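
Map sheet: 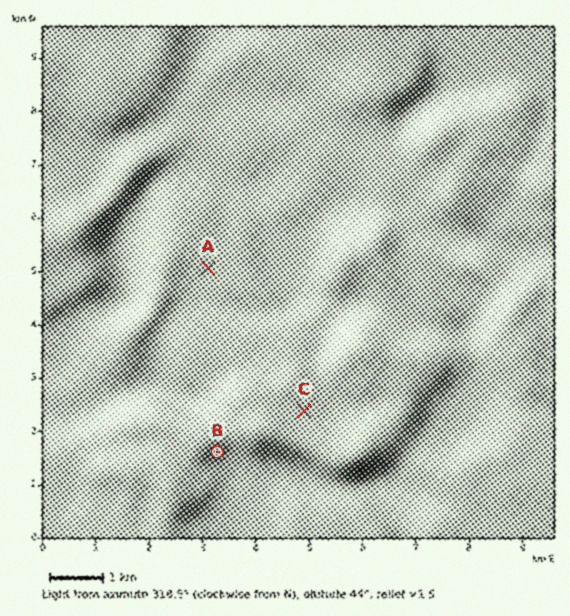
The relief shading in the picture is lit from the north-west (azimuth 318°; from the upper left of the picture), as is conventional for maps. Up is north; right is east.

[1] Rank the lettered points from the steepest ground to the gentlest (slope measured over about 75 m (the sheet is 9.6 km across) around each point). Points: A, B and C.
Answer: B C A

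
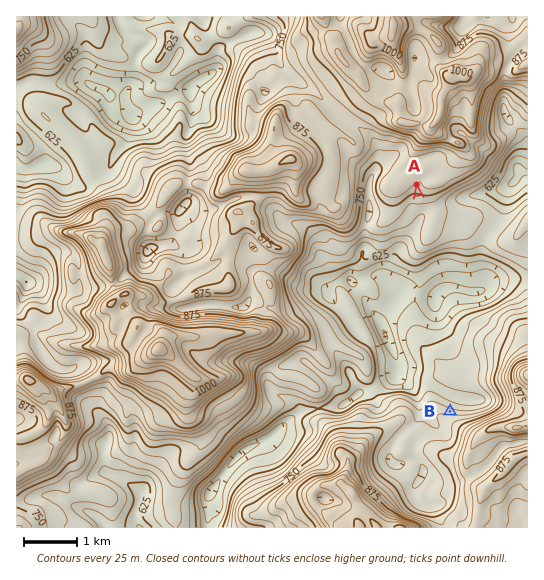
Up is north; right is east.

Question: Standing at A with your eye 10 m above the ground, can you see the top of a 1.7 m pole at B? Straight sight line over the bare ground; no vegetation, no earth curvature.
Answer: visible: true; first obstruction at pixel None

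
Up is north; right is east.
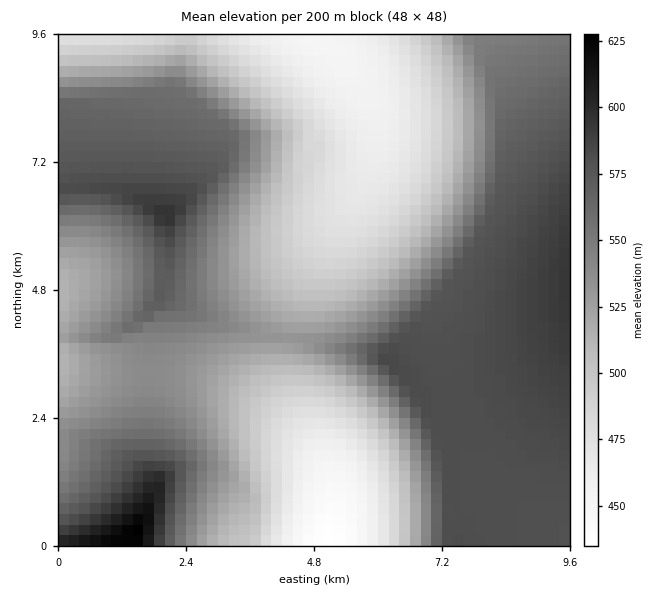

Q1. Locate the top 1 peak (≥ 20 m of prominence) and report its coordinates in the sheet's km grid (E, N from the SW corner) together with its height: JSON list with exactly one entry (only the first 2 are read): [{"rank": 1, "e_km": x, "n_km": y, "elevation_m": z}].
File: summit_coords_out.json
[{"rank": 1, "e_km": 1.51, "n_km": 0.34, "elevation_m": 629}]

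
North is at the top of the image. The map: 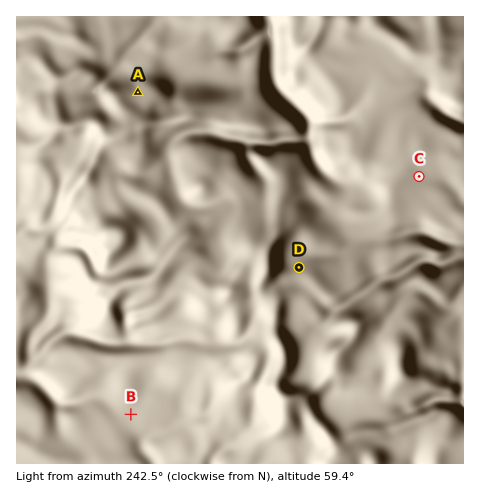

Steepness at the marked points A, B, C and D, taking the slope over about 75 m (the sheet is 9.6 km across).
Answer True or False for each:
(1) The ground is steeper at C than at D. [False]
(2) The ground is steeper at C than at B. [True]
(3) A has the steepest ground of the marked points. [True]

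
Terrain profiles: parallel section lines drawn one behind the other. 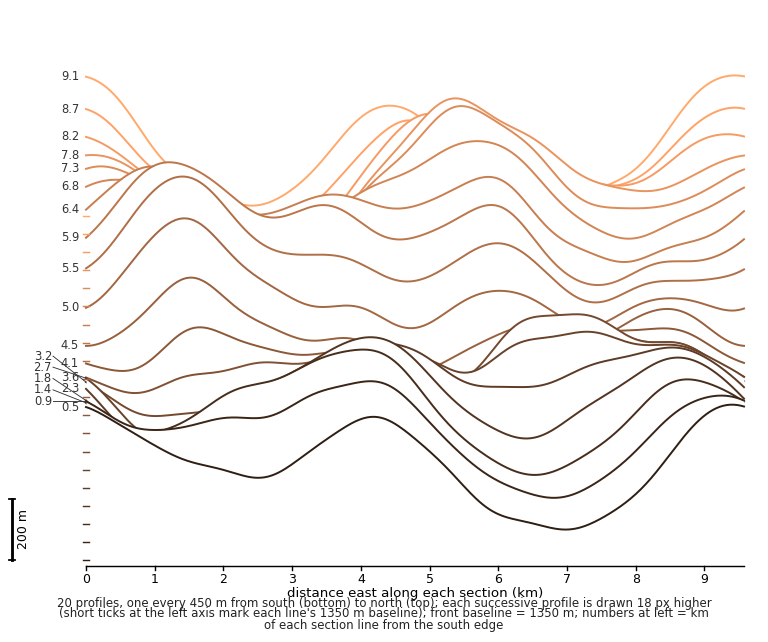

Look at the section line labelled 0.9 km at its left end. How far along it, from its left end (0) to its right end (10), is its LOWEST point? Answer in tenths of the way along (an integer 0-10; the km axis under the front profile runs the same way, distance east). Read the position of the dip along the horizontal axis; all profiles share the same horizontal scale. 7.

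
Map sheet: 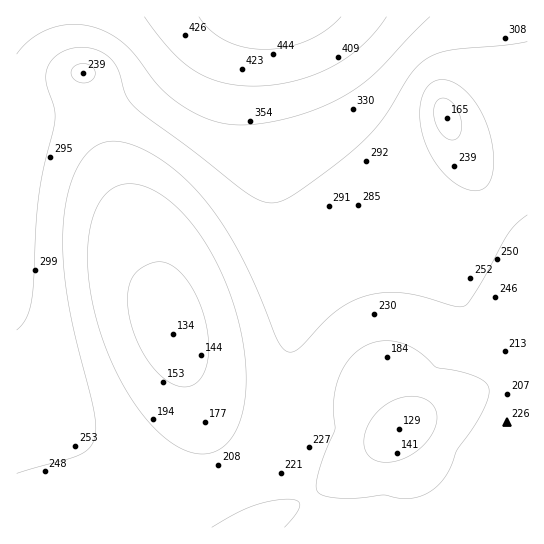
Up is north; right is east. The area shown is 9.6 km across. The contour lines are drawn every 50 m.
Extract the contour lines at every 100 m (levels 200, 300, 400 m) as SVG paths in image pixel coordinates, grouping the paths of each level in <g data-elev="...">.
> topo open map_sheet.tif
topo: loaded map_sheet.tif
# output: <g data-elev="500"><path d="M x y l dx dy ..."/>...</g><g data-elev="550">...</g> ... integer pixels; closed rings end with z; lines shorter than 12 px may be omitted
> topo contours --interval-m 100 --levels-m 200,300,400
<g data-elev="200"><path d="M212 527l25-14 20-8 24-5 16 1 3 4-2 5-14 17"/><path d="M338 498l-12-2-7-3-3-4 0-7 7-23 12-29-1-27 3-21 9-19 12-13 9-5 11-4 11 0 10 1 19 9 18 16 33 7 10 4 7 5 3 6 0 5-6 17-10 18-16 21-11 25-12 14-12 7-12 2-11 0-16-3-25 3z"/><path d="M202 454l-13-2-15-8-15-11-14-16-14-18-12-22-11-24-9-24-6-25-4-25-2-22 2-22 4-17 6-15 10-12 10-6 15-1 16 5 17 10 16 15 16 19 14 22 12 26 10 26 7 28 3 27 1 25-3 23-6 19-10 14-12 8z"/><path d="M449 139l-10-8-5-14 1-14 3-3 4-2 6 1 6 5 4 7 3 10 1 8-3 7-4 3z"/></g><g data-elev="300"><path d="M17 330l9-11 5-17 8-105 4-28 12-47 0-12-8-25-1-12 4-11 11-9 10-5 12-1 12 2 11 6 10 11 10 29 12 15 54 40 54 43 15 8 12 2 10-3 15-8 39-28 24-20 22-26 29-45 15-15 11-5 13-3 54-5 22-3"/></g><g data-elev="400"><path d="M144 17l27 34 23 19 13 7 14 5 16 3 17 1 20-1 20-4 19-6 18-8 16-10 15-11 14-15 10-14"/></g>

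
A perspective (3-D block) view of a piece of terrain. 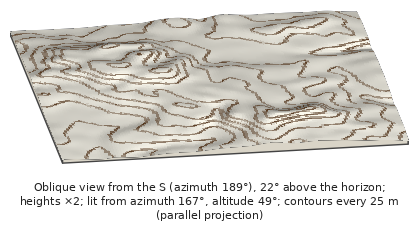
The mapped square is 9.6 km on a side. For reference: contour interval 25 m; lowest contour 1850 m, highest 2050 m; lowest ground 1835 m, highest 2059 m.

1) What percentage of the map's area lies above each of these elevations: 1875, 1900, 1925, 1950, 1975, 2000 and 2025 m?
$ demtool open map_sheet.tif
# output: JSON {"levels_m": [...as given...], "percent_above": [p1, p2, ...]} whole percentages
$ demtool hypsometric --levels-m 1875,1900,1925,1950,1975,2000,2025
{"levels_m": [1875, 1900, 1925, 1950, 1975, 2000, 2025], "percent_above": [92, 78, 51, 32, 19, 9, 4]}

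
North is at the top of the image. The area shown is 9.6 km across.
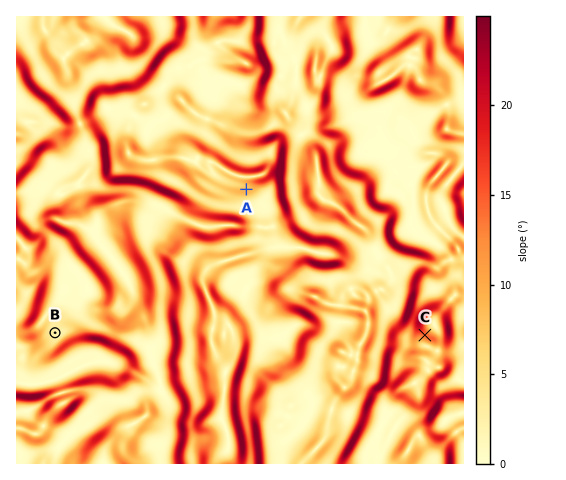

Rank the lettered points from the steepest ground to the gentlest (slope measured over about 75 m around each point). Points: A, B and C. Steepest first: C A B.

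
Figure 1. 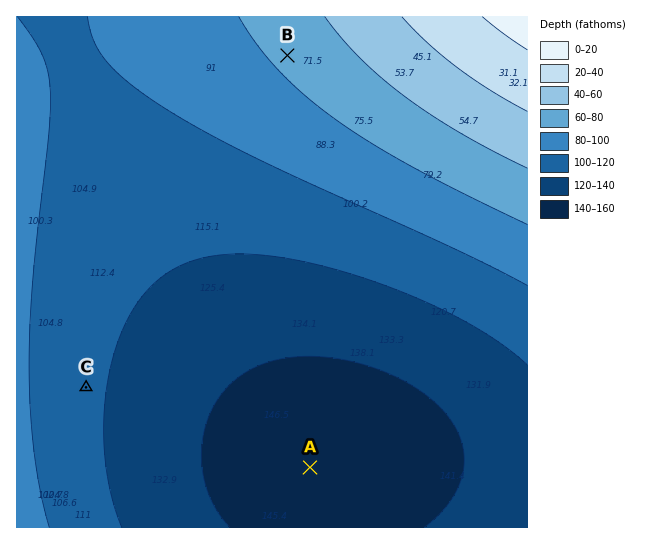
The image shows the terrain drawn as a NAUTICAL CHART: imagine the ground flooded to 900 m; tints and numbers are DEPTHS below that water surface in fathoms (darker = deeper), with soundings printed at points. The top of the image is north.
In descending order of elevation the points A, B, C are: B C A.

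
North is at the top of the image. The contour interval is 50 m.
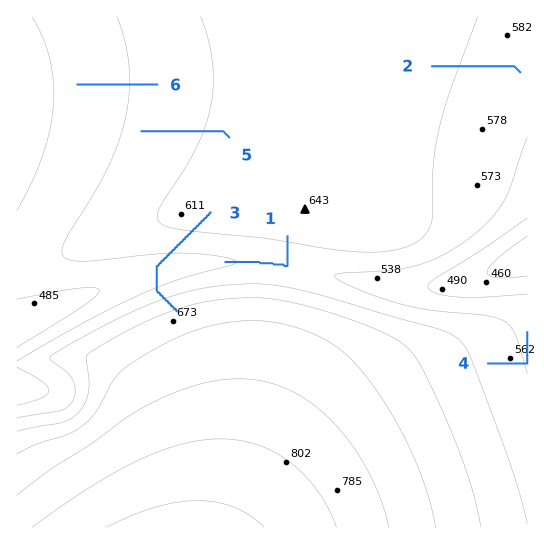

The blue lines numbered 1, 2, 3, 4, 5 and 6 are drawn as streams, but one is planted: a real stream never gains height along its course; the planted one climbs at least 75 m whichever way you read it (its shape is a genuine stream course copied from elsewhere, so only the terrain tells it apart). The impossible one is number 3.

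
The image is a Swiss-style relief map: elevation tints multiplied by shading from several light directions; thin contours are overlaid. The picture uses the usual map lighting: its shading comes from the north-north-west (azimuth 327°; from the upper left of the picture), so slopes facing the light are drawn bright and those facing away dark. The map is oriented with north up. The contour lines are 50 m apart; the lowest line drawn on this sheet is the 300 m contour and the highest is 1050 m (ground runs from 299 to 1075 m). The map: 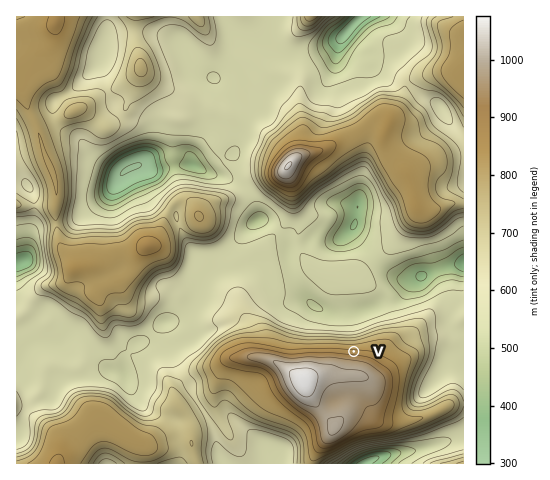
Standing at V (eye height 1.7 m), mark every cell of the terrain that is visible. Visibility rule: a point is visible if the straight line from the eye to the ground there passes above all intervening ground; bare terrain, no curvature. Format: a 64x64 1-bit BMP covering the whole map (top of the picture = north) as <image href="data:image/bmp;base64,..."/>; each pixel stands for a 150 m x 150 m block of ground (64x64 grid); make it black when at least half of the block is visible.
<image width="64" height="64" href="data:image/bmp;base64,Qk0+AgAAAAAAAD4AAAAoAAAAQAAAAEAAAAABAAEAAAAAAAACAAATCwAAEwsAAAIAAAAAAAAA////AAAAAAAAAAAAAAAAAAAAAAAAAAAAAAAAAAAAAAAAAAAAAAAAAAAAAAAAAAAAAAAAAAAAAAAAAAAAAAAAAAAAAAAAAAAAAAAAAAAAAAAAAAAAAAAAAAAAAAAAAAAAAAAAAAAAAAAAAAAAAAAAAAAAAAAAAAAAAAAAAAAAAAAAAAAAAAeAAAAAAAAAA/gAAAAAAAAAeAAAAAAADAAAAAAAAAAMAAAAAAAAABgAAAAAD8AB/8f4AAAP4AH///8AAB//gf////gAH//B///8fwAP/+H///j+APH/////+fwA/P///////AB+f//////+ABx////9//8AAD////B//wAAH///8H//AAAP/5/4P/8AAAd/h/w//wAABn+H/n//AAAEP8////8AAAAf//P/xwAAAB//8/+AAAAAA////4AAAAAB////gAAAAAH///+AAAAAA4f//wAEAAAHAf/+AAwAAA8A//wADAAAHgA//AAOAAA+AAf8AB4AAP4AAfwAHgAB/AAAfgAeAAf8AAA2ADmAD/gAABAAMMAf+AAAAABwAf/wAAAAAPAD//AAAAAA8Af/4AAAAAH+Af/gAAAAA/8Af8AAAAAH/4B/wAAAAAd/gD+AAAAAAD/AH4AAAAAAD8AfAAAAAAAHwD8AAAAAAg/AfwAAAAADB8D+AAAAAAAD4P4AAAAAAA=="/>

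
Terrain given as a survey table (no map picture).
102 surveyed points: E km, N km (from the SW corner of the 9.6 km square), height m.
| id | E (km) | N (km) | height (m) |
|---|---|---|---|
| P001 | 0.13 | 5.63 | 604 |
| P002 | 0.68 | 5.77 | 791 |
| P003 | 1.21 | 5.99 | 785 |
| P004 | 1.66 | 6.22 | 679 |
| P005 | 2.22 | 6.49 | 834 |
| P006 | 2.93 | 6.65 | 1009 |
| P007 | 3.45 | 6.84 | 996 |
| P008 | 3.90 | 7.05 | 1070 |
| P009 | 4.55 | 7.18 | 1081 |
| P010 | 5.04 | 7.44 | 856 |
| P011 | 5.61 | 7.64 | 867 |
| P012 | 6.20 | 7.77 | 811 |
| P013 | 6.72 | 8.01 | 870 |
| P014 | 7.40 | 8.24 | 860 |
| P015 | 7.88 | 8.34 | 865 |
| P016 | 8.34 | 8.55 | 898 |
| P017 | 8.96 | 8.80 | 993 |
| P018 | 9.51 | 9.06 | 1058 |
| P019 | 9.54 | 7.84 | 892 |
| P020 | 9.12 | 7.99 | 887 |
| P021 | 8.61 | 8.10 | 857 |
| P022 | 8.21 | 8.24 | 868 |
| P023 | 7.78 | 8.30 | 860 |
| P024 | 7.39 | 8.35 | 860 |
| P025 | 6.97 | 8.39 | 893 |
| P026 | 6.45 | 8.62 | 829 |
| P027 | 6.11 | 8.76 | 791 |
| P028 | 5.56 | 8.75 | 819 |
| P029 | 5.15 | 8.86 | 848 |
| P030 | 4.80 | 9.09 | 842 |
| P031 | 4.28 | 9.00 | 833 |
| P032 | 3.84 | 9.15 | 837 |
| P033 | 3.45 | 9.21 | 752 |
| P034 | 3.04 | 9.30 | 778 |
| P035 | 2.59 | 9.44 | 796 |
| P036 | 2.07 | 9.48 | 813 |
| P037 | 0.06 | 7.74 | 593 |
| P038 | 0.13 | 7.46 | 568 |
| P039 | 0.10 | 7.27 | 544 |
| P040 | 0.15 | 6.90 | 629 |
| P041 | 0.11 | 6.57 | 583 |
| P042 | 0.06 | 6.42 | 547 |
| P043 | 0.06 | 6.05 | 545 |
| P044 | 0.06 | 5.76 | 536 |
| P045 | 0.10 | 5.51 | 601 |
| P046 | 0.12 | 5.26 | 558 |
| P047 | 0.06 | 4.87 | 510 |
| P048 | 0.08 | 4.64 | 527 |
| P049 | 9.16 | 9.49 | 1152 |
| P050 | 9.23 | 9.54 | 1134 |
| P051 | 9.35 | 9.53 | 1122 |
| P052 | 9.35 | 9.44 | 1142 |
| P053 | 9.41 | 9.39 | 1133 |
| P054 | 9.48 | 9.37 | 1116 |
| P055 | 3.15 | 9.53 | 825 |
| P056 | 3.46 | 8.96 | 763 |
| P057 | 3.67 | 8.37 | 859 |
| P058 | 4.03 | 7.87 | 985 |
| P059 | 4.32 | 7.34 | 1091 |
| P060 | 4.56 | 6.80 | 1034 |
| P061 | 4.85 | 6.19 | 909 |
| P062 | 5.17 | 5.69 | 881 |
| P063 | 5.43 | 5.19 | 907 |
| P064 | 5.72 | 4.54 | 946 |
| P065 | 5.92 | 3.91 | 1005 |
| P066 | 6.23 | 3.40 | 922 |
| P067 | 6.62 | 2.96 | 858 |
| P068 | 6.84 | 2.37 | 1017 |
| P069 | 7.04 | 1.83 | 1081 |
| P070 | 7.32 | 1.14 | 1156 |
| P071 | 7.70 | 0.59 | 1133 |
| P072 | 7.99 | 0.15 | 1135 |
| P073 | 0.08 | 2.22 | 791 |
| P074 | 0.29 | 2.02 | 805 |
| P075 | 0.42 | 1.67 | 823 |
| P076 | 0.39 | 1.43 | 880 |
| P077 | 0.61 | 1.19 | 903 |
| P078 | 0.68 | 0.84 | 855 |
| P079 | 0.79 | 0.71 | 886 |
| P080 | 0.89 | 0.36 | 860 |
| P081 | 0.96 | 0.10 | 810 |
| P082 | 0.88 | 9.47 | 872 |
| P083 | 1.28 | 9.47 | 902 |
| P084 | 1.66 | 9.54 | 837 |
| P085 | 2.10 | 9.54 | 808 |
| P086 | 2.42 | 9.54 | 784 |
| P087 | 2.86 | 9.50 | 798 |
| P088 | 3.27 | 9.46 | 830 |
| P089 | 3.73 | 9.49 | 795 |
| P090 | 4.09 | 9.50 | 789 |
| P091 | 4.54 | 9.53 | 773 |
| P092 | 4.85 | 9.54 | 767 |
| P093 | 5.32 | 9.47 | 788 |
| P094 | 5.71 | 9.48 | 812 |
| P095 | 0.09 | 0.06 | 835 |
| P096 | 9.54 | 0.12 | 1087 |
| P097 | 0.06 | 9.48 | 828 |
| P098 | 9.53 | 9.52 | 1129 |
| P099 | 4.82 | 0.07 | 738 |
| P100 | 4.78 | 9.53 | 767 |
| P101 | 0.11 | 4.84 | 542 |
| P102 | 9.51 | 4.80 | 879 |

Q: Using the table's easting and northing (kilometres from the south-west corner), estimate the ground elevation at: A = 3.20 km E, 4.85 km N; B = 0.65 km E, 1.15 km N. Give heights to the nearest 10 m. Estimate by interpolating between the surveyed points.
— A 900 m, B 910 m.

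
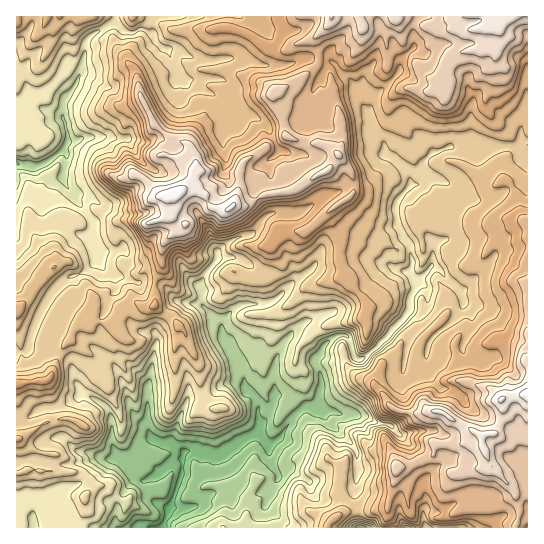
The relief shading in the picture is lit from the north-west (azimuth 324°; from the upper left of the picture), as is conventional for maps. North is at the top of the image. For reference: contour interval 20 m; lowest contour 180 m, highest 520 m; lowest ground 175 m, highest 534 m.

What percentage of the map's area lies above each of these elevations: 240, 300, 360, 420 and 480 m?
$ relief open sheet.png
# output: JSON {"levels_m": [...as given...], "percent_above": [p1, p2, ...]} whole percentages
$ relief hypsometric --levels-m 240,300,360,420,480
{"levels_m": [240, 300, 360, 420, 480], "percent_above": [91, 77, 48, 22, 5]}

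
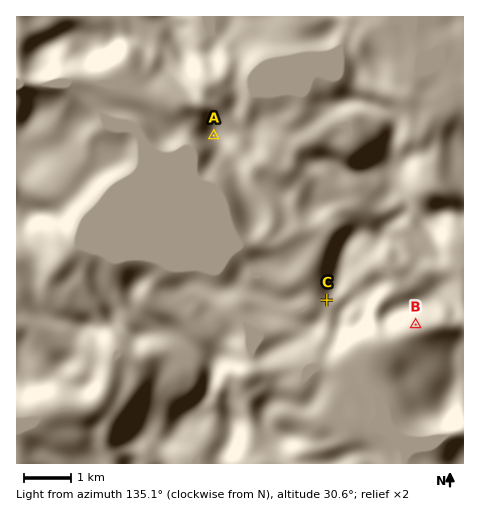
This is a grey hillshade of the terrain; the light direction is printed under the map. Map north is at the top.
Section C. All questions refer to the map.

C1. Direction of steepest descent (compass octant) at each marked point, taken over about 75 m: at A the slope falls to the SW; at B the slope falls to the S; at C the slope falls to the SW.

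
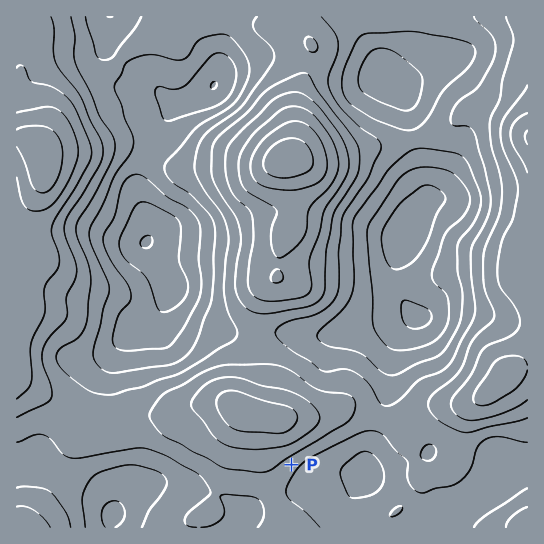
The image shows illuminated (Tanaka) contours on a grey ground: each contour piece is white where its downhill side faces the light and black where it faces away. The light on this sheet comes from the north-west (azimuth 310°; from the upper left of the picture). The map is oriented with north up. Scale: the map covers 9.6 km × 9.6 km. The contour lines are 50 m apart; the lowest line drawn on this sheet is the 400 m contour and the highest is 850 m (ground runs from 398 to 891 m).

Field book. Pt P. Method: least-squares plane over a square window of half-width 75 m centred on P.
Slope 10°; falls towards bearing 135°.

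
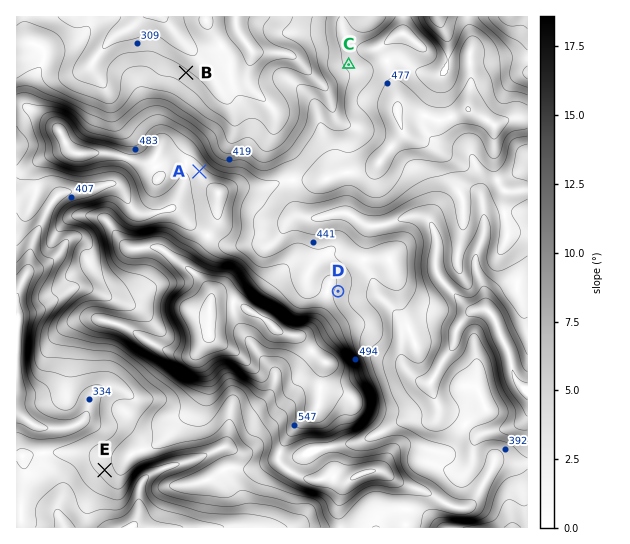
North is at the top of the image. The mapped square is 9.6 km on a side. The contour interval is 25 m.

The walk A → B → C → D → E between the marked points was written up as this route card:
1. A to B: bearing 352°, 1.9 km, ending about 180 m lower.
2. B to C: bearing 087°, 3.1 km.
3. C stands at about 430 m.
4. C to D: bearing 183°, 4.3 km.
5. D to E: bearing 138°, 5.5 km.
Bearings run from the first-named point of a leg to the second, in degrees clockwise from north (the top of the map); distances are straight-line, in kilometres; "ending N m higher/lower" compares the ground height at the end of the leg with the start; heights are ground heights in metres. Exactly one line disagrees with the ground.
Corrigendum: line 5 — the bearing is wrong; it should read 233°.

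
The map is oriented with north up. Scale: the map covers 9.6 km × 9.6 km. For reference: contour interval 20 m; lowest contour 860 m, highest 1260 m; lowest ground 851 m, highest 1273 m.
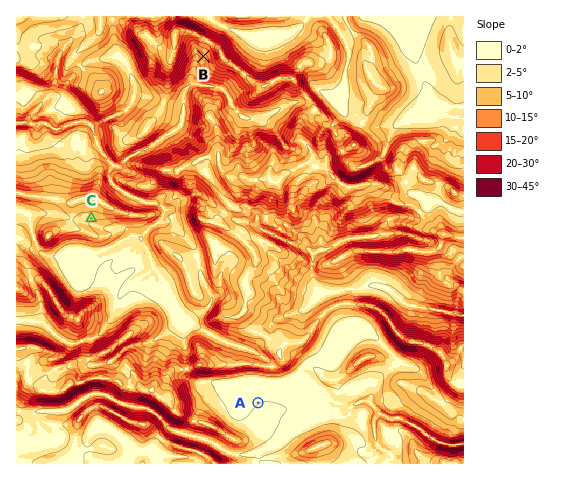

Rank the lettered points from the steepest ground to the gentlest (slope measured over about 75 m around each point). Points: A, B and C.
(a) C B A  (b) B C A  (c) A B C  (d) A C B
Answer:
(b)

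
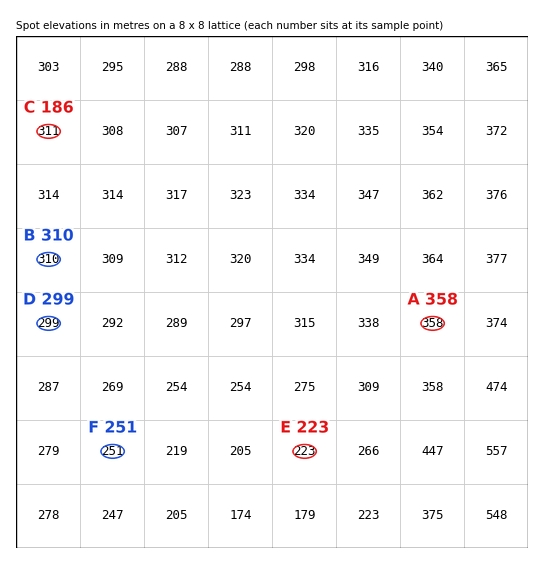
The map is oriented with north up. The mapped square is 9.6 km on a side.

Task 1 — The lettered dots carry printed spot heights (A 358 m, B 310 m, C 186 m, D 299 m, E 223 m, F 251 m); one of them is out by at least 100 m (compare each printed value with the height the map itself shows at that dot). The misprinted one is C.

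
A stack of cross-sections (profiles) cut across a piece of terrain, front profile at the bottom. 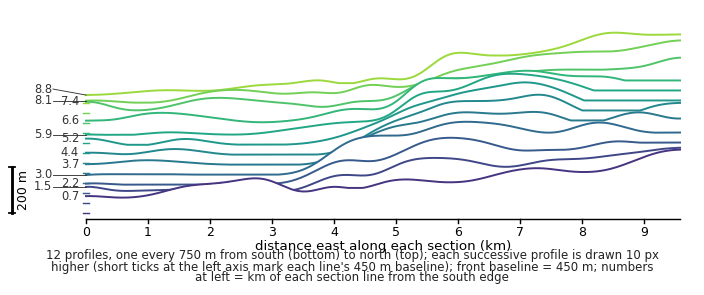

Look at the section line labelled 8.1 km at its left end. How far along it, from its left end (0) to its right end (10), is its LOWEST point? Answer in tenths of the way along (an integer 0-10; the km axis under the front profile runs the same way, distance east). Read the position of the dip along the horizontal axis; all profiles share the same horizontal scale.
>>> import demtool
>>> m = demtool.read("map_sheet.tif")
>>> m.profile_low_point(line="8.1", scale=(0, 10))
1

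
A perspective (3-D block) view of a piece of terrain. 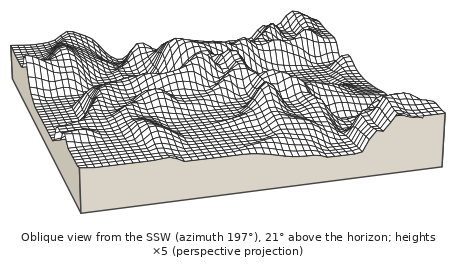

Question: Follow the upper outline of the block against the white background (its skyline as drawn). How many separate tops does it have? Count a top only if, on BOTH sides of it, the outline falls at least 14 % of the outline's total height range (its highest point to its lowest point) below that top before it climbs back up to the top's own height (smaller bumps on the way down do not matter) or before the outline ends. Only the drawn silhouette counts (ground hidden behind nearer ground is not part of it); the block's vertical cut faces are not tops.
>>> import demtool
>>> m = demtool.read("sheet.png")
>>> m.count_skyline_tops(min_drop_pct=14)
2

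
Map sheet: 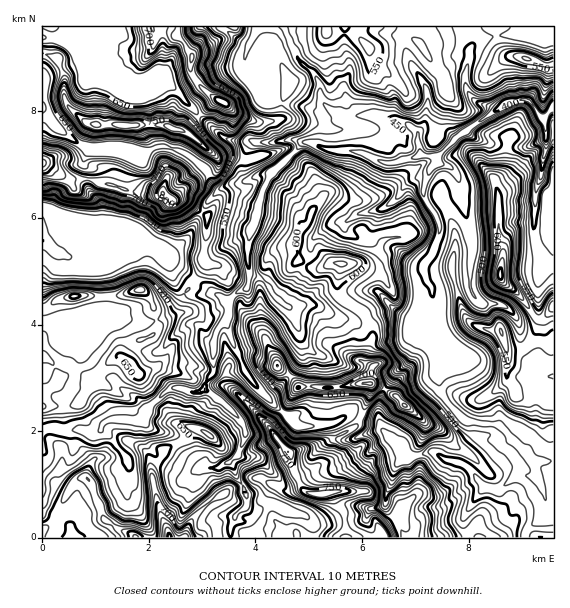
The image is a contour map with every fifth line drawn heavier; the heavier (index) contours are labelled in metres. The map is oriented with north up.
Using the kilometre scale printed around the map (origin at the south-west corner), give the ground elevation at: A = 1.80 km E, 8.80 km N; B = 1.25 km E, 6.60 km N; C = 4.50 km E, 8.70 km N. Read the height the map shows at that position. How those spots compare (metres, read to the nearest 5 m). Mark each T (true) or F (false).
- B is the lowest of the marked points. F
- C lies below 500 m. F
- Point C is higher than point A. F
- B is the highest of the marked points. T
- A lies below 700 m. T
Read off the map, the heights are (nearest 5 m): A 650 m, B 720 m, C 530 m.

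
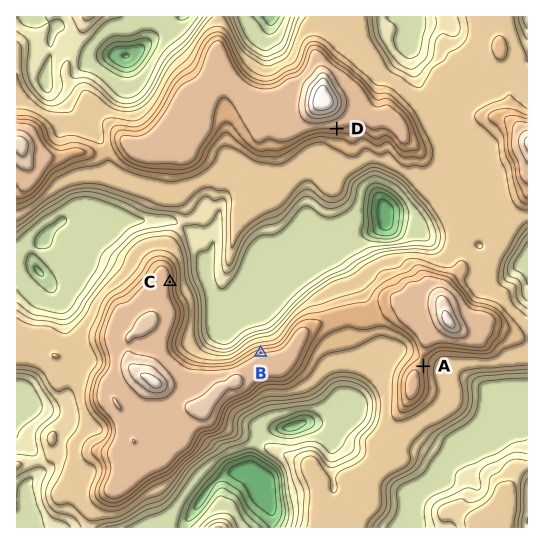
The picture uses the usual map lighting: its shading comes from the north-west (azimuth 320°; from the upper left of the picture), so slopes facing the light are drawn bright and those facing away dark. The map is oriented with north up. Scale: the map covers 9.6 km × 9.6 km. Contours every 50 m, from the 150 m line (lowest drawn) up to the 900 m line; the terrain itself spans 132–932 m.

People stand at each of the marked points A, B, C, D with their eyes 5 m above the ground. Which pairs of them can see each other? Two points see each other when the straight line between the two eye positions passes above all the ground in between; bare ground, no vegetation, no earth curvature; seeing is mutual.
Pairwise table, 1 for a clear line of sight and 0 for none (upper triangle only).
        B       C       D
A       0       0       0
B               1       1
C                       1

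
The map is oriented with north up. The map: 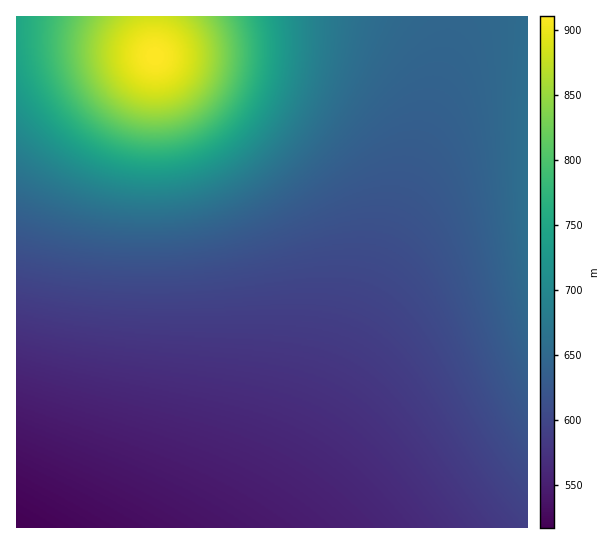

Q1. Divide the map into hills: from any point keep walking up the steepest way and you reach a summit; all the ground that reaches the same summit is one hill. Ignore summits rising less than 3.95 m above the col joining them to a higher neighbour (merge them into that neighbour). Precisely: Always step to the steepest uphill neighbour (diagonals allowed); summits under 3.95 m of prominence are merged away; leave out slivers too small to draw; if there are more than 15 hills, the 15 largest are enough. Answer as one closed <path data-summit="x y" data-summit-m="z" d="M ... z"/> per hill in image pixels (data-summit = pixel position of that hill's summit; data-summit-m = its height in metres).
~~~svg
<path data-summit="155 57" data-summit-m="911" d="M451 16l-435 1 1 511 230 0 5-5 33-53 40-77 50-116 30-83 24-75 19-69 4-24z"/><path data-summit="527 175" data-summit-m="663" d="M527 16l-75 1-4 33-19 69-24 75-30 83-36 86-39 80-51 85 279-1z"/>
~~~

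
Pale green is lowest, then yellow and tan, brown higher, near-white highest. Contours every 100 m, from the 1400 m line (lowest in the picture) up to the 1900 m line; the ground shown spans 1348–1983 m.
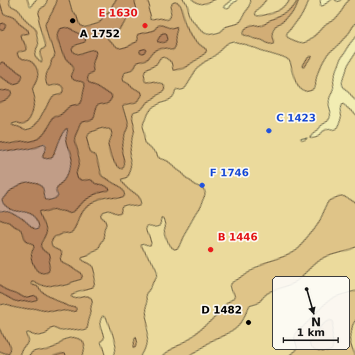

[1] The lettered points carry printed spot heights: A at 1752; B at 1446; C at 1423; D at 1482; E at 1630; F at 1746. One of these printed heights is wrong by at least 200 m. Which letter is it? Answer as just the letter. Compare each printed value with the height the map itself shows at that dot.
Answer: F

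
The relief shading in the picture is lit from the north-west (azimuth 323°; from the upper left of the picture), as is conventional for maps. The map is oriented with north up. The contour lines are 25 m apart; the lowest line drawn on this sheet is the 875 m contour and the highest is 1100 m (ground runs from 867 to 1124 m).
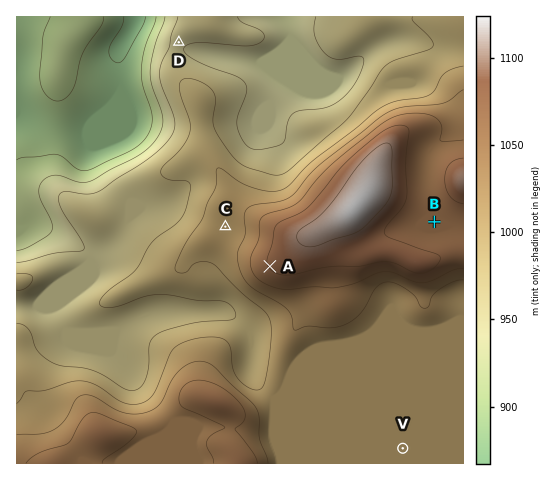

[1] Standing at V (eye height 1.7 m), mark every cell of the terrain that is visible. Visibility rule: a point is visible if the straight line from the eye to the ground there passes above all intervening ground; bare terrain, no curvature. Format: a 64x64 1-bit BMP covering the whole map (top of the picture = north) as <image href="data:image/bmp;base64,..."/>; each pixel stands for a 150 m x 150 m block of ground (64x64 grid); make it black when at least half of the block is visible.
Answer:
<image width="64" height="64" href="data:image/bmp;base64,Qk0+AgAAAAAAAD4AAAAoAAAAQAAAAEAAAAABAAEAAAAAAAACAAATCwAAEwsAAAIAAAAAAAAA////AAAAAAAAAAAA/////wAAAAD/////AAAAAf////8AAAAB/////wAAAAH/////AAAAAP////8AAAAB/////wAAAAP/////AAAAB/////8AAAAH/////wAAAAeH////AAAADwf///8AAAAOB////wAAAA4H////AAAADAP///8AAAAMA////wAAAAAD////AAAAAAH///8AAAAAAf///wAAAAAA////AAAAAAB///8AAAAAAD///wAAAAAAB//xAAAAAAeD/+EAAAAAH8H/8wAAAAA/w///AAAAAD////8AAAAAD////wAAAAAD////AAAAAAD/fgMAAAAAAP4AAAAAAAAAfwAAAAAAAAAfgAAAAAAAAAfAAAAAAAAAA+AAAAAAAAAA4AAAAAAAAABwAAAAAAAAADgAAAAAAAAAGAAAAAAAAAAAAAAAAAAAAAAAAAAAAAAAAAAAAAAAAAAAAAAAAAAAAAAAAAAAAAAAAAAAAAAAAAAAAAAAAAAAAAAAAAAAAAAAAAAAAAAAAAAAAAAAAAAAAAAAAAAAAAAAAAAAAAAAAAAAAAAAAAAAAAAAAAAAAAAAAAAAAAAAAAAAAAAAAAAAAAAAAAAAAAAAAAAAAAAAAAAAAAAAAAAAAAAAAAAAAAAAAAAAAAAAAAAAAAAAAAAAAAAAAAAAAAAAAAAAAAAAAAAAAA=="/>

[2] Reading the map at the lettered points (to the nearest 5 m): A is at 1075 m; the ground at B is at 1060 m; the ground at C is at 1010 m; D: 955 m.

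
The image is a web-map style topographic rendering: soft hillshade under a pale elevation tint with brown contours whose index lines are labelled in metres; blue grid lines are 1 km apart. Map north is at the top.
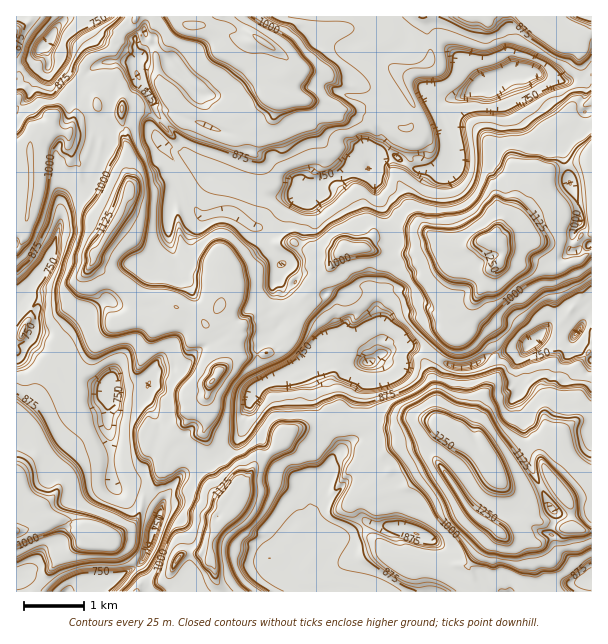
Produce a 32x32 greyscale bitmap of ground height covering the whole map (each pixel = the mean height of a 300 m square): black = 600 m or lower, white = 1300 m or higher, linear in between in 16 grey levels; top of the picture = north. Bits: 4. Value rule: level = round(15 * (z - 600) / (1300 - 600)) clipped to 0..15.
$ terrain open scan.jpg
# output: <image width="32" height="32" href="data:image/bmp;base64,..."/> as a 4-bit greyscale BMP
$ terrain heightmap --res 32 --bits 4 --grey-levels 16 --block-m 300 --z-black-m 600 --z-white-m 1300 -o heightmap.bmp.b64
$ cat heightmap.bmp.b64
<image width="32" height="32" href="data:image/bmp;base64,Qk12AgAAAAAAAHYAAAAoAAAAIAAAACAAAAABAAQAAAAAAAACAAATCwAAEwsAABAAAAAAAAAAAAAAABEREQAiIiIAMzMzAERERABVVVUAZmZmAHd3dwCIiIgAmZmZAKqqqgC7u7sAzMzMAN3d3QDu7u4A////AFVDM3iqqpZVVVVWd4iIiHVmdlVWqsp1VVVWeIiImaqHh4mpdJrKdVVVV4d3i83LqaqaqXR5vJZVVWZmaL3tzMyqmIdlWLzJZVZ3d4re3MvLqYdVVVes2nVWeIib7d3MyqiHVVZ3isqGVniIrd39zLqIdlVniIiamHZ4is3f/Kuph2VVaIiYaKmHeIrO/9uqqIZVRGeJqFaJiIib3+24iZh1VUNWiqlUZmd2ec27l3iIVVVDVXq6YzRFQ0WJiIZnZkVVVGZ4q5dTMzIjVlVlVVU1VnZ4iaqohjMyI1aHUyMzRFeJmpqqqIhTMzRpqXUiMjRoiqqqqpiIdVRFiqqWUzM0eZmqqaqod4dVVoqruXZTQ3qqmIiqqGaIdmerzNyphnRayoiImpdWiZiIrN3tyqmWSMuod4l2Z3iZiLze/supp1isqGZmVVVWeIiqvN3Kqaloq7hlVVVUNVZnd3nMuqmpeIvIZVVVUzNEVVRXqqqZqoiKp1VVVVVEM0QzNoqqmqqIiJZVZndmVUM0QzaIiImqqYiGZ3iIh3ZVVVM2d3iIiZiIh3iIiJiIdVVTNEVXh3d4iIaHeImql2VVQyIiNWdUWIhnd3iaqodlVUQxERNFQjd3Z3eJqqqGVVVVMzIkZlElaGeImquoZVVVVVVVV4hkI0aHmqqpdlVVVVZndniH"/>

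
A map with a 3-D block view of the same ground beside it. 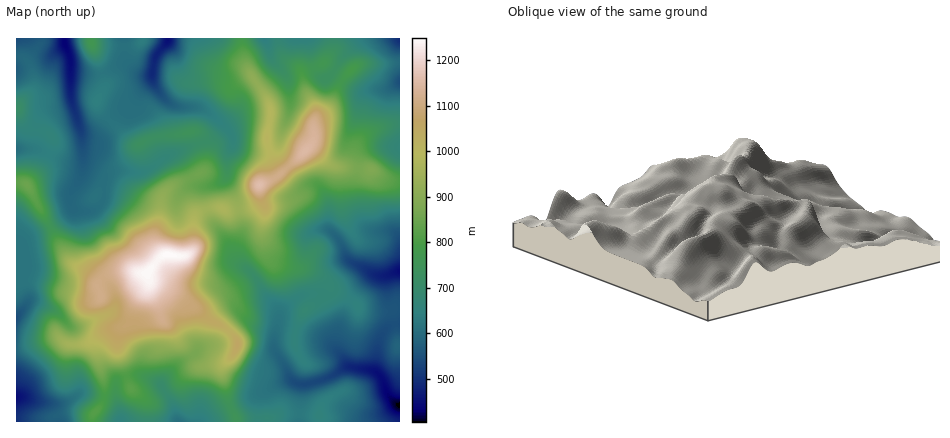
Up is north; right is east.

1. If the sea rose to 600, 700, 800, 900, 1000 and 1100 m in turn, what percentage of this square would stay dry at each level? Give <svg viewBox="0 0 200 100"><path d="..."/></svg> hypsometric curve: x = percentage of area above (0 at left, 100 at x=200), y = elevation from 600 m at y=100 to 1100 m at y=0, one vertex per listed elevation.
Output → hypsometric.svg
<svg viewBox="0 0 200 100"><path d="M166 100l-61-20-37-20-27-20-17-20-13-20"/></svg>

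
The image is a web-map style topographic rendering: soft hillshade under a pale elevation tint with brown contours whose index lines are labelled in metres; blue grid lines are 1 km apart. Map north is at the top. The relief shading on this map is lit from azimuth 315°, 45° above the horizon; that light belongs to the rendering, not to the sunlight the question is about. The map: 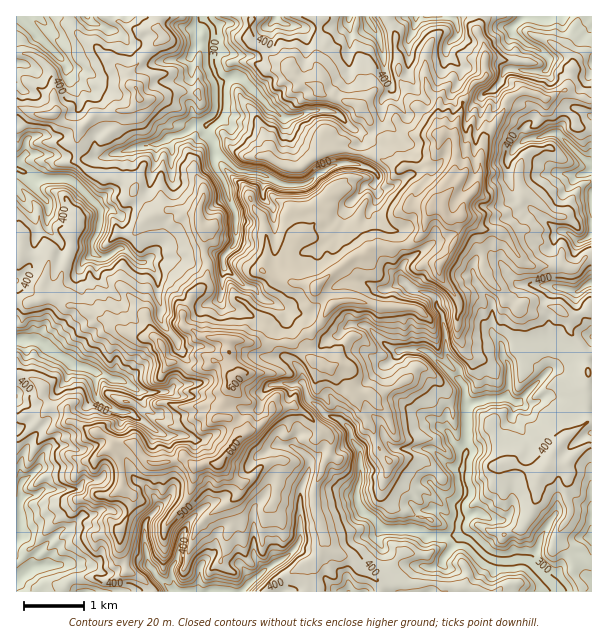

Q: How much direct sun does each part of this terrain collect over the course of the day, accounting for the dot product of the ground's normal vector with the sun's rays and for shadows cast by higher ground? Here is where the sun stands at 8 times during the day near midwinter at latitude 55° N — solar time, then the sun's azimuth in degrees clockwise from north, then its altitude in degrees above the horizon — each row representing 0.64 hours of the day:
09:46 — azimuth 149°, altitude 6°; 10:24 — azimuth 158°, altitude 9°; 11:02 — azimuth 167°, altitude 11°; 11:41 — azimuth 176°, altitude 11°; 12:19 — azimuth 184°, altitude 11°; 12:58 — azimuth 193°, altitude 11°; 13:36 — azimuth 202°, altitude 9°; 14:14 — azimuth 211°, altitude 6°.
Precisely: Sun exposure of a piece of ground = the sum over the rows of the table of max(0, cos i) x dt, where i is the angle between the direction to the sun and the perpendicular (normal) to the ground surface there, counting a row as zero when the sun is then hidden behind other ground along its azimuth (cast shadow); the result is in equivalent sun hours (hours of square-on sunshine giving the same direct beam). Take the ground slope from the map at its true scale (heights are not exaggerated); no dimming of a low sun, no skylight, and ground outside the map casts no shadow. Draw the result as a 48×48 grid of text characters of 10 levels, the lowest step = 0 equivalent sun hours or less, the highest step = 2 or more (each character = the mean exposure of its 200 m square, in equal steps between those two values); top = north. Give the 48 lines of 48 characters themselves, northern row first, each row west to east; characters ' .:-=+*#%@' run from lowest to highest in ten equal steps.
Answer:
:===- :*=..:=**-**==*.=#*==:-=#:.   :: =#+    .:
..-=+:  :+==: :-==::    .-:.: =--  =:== ..=:  ::
   ==+-..:-+#*=--+%*:...::-:. :=..-= .:    +*...
#= .+++-..-*+=:--.:--:.::.::::.-.:-::----:. .-.-
.--.:-=+=::..:::-#@@++=:::::::.=:::. ..::    .--
=::..---=:.--:..:- =@+*=:-:.::.-.-: . +%.     :.
 -:: .::-+:.:=+---: -%*#*+:  :=.:.-. :+  :*-.+=.
:  .:: ..-*##=*#=-+: -%@%*%#--: -:.. = .:+*%#++%
#%%*:.=+***%#@##-:--  :    =#=:-.:. .:..=*#*@#--
#@%#++*=+%%##= .: .::  ..:: -+:-:::::::-*###+*#+
*====++*%%*=.   ::  .. .:---::---=++=::=*+    %%
*===+++=.   .. ..++-:.  :*@##=::.:=+-:.=+ :+*:.#
+##%@=....::.::...=%@@+=%+   +%----::.:-::==*%*-
.--:-@#=-:-::-=  :   .+*.  .--:*-.. :=:=---:... 
: -. .%%=--:..:::.:       -+- :. : :=:=::-:.:: +
..:=: :***-:. .-: *+ -. .-==.: .:::---#*-:+-. :-
.:.:-:::---=+=-: .-#:.-====:::-=*+*+--:-:-:=+:::
::.:-+=:.:=++++=--.:-:---=---.:++=*##%*: .-:=%*-
--.-=*-.%*+++=+**= ==:-==---:.  .+*==###*:-=- -.
=--:-+:*:+**===+#=  :--==-:..-+=#*:.**++*=.:::  
+=--=:    :-----::..:----:.-++*%+.--#*=-+*=.::.+
+---=..... .:. .: =**-::. =++*=+*@#*==+--*@@@%%@
:---...:-....  ::  -**++-==-:--  -@@::=#:::--+#.
:-=-:.::-- .: -+:.: :**+*+.::     .**-=*+:.:    
#@@#*=:::-:..::   .-. -=+-%@@@###= =++*+#+==+-.=
#@##*++=:.- .-      :-:::+*++%@%#@#=++=**##*+*+*
%**#*#*#*=:. ##:.   .:.:=*=.:.%@%@@=#+==#+*+++==
  .+%#%*%%@#: +=+=+*==*==:.-+=.*+=#*%+=-======+:
    -#%##%##- :-:=:.:-=#-.:..-+.   =%%=--*==+===
.     .+*#=:#@+##:.::::=#*++-:. .=- =#*+-==*=-=-
*=.:     .+%%++=-=*%%+==+##+=. :+**=.*##*=#-:--=
+==           .:-*+:. ..=##*=--*%#+*==%*=*+-====
.--::   .: =*=-::-++:--- -*%**=:+***=-    .::--=
==+-.      ::++===: .@%#= .*#=#---+*+--:-:.----:
-+=#%+:     ::=*#=.-@%+++=.:**+=-:.:*-==-.---:-+
*=%+=##--:       .+@%=**+*+:#*:****--=+=----:-=:
**=-: :#=*-  .   -%*-. .#=-.=+= ...*--.:::-----+
*#=++*##++#*#%++**+::++*==%#=****+=.=---==--===+
*.=+*#+.--#%##*%@@--*++*-*#%+-=*++#=-=++++==++++
=*--: . =::#*-+%%#*%*=++-==*==*++=:#+==+++==+*+=
-:--=%@@@*++-.%%==##-====--:-##==**=+-+#*+=+**=+
=+++#*=.:+@: #@:+#*+++=++-:: +@##-.-==:=*-=**:==
=+=#+-:=:++-+@=+#+++**+===-:.:=++#@*===  :+#--*+
:-*=-==*+++**+-#*++++##===---..    .--*%*@@+:+=-
-+++##%*#*=#%=*@*+#**%# -+=:.. -:..=. :*@##==+=:
+*+==+*+#=:*@:**-=+*%: .=+**-:.-+*+.:.... :+@#==
=.   .:-+*..*#%+@@+#. -++++#*=--:    :     -+*++
.:=-+@@@@%#.-%@%@@@. +#++=*#%#=++++---. :=+:-++-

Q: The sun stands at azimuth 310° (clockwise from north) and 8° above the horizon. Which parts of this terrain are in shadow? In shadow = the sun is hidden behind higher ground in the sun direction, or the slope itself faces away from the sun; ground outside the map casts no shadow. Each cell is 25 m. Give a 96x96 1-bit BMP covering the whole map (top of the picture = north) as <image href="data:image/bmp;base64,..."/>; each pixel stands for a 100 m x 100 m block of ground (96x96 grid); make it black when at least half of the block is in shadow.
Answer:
<image width="96" height="96" href="data:image/bmp;base64,Qk2+BAAAAAAAAD4AAAAoAAAAYAAAAGAAAAABAAEAAAAAAIAEAAATCwAAEwsAAAIAAAAAAAAA////AAAAAAAAf/D//gAfQAAADgAAQfn//wAHAAAABAAAADPv/4AXAAAIAACAAA/vB8ADAAAAAADgAB//DfACAH8AACBoAD9/nfwAAH8AHCA0Bn5/i34AAAcAfgAQBn5/y28AAAEA/wAMAH57wwcAAAAAfwcGAD5/wwcA8AOAL4+DAD59wwcAMf+AB4+BwD594wcAA/AAA8eAcB8+cwcB48CAA8eANx8fv4cB4AyIIeOAN88Pz8cD4B2AIOOAAoLH58cfw8DgAGOwAA7H8+c/x8DgAEOY4AVn/+c/5/ngAAPIMCBj//e/4/3AAAPgNiPj//Of4/iAAAK4BwHj//uf4+AgAAC4BwAAP/mL4cDgAACYAgAAH/+BwADAAADcAAAAD/+HwHzAAABMEAQAD/8Hhf2AAABmBgQBB/8HhcEwAAQiAAAxwf8DCeAwAAMAgYAA4H8ACcRwAAEAAAAAAD8CAcFwAAAAAAAAAB8+A/1wYAAAcHGAAYxsA/lwAAAAPCAAAYngA/5wAAAAHAAAA82gB/7v+AAGGAPgB+WwAfxn7AADCAH4D/+AAHwG7gABgED/B/8AYDgA5wAAAIBxgYMEYBhA44AAAIBgAAAAQABAQIAAEJAABAAABgLAwAAACJBgD9gAAA+BwAAAAIxgB4ABwf+fwAAYAABCDQAxzfufwAD4AAAAAAA8OHu/gAD4AAAAAAA/e///gAN8AAAAAAAf//8/BgB8AAOMAAAf/+c/DgB8AAMMAAAP9+4/AAA8AAEDAAAH4A4/AAAAAAEH4AAAAAQ/AAAAAAED4AAwAAY+AAAAAAAA4AA4Dhx+AP8AAAAAYYAYD8j8D/8AQAAAYAAIB5H8D/8AYAAA8AAAB5H8D8cAcAAA8AAABYH/gAMAfgYAcAAAAcD/gAAAP+YA+AAAAfD/wAgAPeAA/AAAADh/gAgAPMAAfAAAABx/gA8APgAAfAAAAAw/AM8AHgAAfAAAAA4/ADsIHgAAPCAAAA4/8DMMDAAAPCAAAAQf8AMIBAABuAAAAAAf8AcAAAAB+EADMAAf8AMAAAAB8cADkAAf8AcAAwAA8IABwABP8AMAAwAA4I/A8ABn8AMA4ABA4D/gcQA34AAHwABA4f/4AIAT4E4DwAJDx+H/8AAT4P8AAAJDx8B/8AAD4BzAAYJBgAAfwAAD8ADAA/gBgAAAAAAj+AHAAf/AAAAAAAEp/BngAP/wABAAAAAh//P4HD/8ABgAAAAp//B+HB//AAAAAAAo/fAfAAf/4AAAAAA4/PABgAP/4AfMAAAwfvAAAAPN4AP8AAA8PPAAAAfJ4AH4GAAcGPAAAAAZwAIAHAEfGHABAAQBwBAADgCPgAABgAYBgAAAAACPwAABAAB5gEAAAAADwAABAAAZHAAADIAB54cAAAQNGAAADIQB/4EAAAf/AAAADIQDwAMAAAP9AAAACAcBAAEAAAH8AAAACAcBAAAAAAB+AAAAAMeBwAAAAAAeAAAAAMPCYAAAAAA+AMAAYODH4AAAAAB+AeAHYGAD8AAAAAB8MOAGYAAB8AA="/>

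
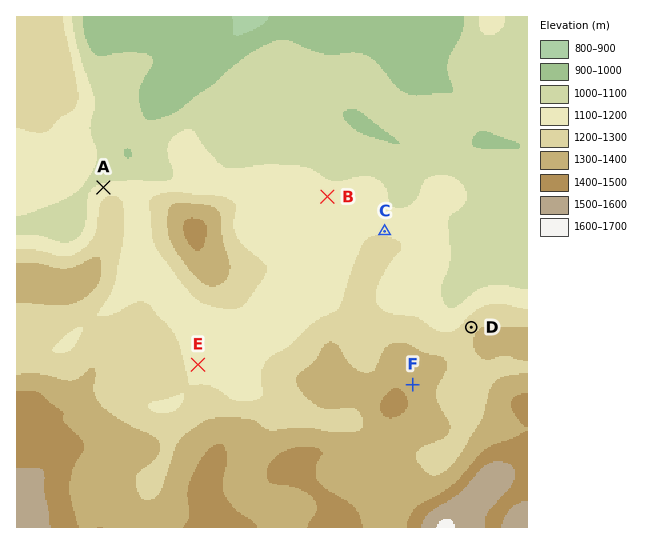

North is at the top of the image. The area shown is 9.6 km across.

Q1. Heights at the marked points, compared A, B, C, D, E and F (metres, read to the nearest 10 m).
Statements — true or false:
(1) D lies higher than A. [true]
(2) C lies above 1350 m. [false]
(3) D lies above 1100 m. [true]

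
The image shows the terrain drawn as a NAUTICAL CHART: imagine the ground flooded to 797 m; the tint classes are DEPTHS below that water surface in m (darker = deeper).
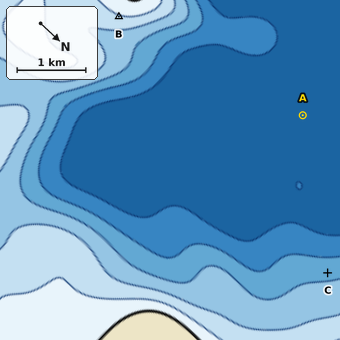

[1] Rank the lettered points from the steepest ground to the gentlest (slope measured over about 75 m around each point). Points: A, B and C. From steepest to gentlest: B C A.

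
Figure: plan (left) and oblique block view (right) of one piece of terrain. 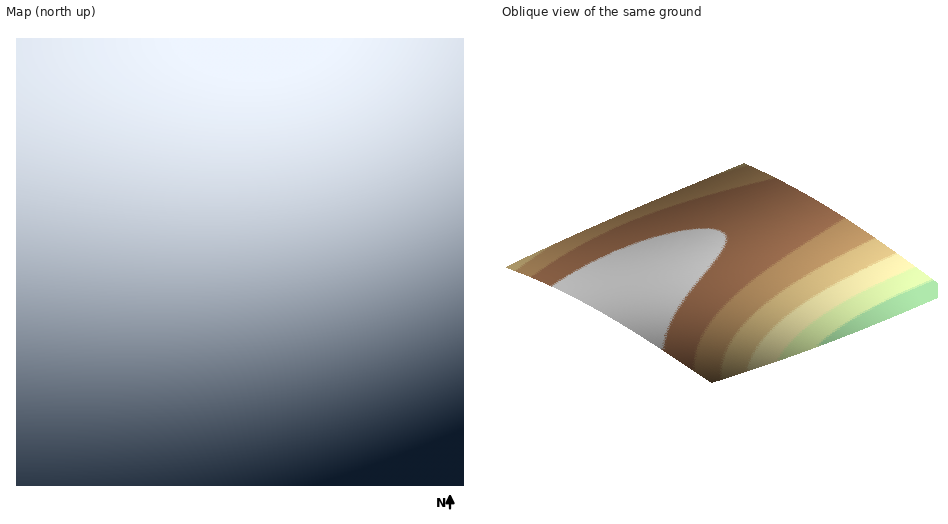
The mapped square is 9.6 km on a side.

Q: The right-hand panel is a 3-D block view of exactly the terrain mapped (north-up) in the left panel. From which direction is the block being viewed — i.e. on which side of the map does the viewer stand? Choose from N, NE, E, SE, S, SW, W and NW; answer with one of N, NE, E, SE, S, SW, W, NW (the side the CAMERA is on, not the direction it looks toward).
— NE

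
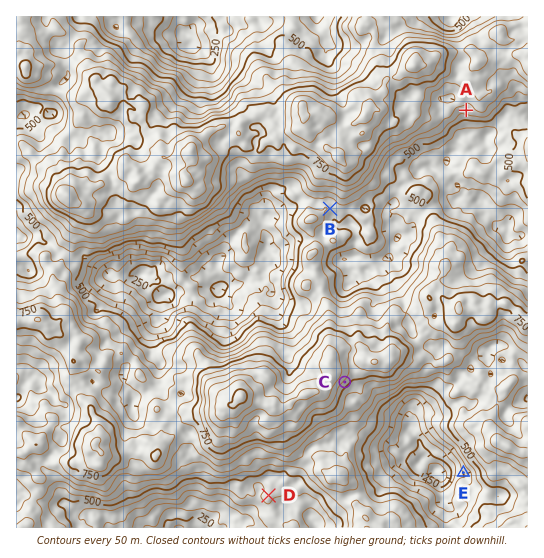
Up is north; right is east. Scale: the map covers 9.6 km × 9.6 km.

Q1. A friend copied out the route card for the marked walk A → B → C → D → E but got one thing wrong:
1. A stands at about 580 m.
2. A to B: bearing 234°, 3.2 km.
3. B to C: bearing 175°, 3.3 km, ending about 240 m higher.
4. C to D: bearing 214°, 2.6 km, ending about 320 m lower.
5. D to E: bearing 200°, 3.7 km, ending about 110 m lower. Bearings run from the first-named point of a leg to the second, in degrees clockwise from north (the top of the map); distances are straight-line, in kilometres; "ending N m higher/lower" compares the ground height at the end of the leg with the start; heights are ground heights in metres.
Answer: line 5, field bearing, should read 83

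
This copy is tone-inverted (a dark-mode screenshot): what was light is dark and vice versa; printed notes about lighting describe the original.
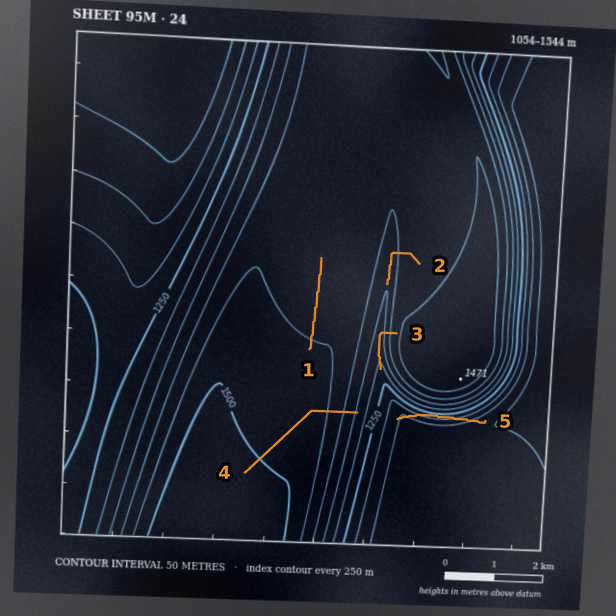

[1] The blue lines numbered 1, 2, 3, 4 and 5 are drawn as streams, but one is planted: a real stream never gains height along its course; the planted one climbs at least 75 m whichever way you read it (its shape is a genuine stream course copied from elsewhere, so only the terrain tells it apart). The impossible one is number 5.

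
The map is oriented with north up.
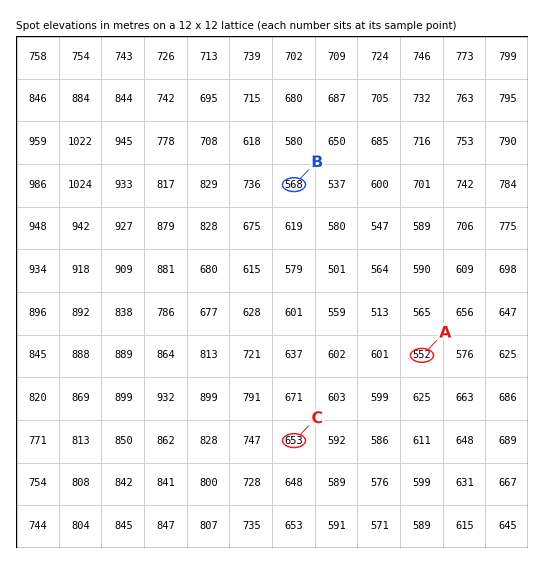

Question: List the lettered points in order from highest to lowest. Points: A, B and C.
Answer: C B A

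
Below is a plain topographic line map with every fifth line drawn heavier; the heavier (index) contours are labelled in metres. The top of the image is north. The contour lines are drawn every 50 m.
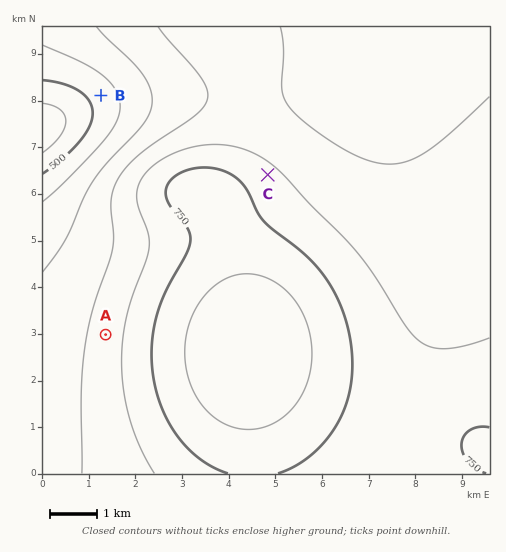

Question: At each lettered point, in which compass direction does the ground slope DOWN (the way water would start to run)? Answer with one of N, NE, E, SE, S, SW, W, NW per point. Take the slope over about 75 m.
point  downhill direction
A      W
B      SW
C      NE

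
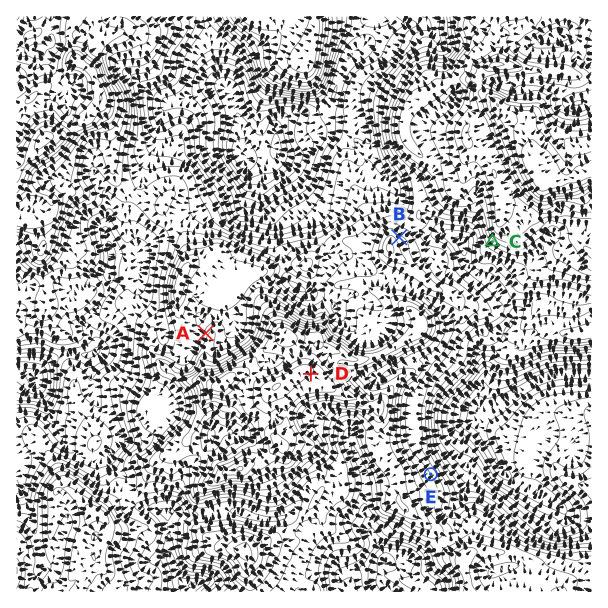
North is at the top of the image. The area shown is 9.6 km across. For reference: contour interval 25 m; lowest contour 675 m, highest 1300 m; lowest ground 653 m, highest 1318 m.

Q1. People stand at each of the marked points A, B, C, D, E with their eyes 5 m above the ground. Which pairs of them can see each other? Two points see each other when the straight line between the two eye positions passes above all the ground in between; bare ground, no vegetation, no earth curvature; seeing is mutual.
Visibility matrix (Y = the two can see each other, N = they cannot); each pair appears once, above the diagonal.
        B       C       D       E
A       N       N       N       N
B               Y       N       N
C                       Y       Y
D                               N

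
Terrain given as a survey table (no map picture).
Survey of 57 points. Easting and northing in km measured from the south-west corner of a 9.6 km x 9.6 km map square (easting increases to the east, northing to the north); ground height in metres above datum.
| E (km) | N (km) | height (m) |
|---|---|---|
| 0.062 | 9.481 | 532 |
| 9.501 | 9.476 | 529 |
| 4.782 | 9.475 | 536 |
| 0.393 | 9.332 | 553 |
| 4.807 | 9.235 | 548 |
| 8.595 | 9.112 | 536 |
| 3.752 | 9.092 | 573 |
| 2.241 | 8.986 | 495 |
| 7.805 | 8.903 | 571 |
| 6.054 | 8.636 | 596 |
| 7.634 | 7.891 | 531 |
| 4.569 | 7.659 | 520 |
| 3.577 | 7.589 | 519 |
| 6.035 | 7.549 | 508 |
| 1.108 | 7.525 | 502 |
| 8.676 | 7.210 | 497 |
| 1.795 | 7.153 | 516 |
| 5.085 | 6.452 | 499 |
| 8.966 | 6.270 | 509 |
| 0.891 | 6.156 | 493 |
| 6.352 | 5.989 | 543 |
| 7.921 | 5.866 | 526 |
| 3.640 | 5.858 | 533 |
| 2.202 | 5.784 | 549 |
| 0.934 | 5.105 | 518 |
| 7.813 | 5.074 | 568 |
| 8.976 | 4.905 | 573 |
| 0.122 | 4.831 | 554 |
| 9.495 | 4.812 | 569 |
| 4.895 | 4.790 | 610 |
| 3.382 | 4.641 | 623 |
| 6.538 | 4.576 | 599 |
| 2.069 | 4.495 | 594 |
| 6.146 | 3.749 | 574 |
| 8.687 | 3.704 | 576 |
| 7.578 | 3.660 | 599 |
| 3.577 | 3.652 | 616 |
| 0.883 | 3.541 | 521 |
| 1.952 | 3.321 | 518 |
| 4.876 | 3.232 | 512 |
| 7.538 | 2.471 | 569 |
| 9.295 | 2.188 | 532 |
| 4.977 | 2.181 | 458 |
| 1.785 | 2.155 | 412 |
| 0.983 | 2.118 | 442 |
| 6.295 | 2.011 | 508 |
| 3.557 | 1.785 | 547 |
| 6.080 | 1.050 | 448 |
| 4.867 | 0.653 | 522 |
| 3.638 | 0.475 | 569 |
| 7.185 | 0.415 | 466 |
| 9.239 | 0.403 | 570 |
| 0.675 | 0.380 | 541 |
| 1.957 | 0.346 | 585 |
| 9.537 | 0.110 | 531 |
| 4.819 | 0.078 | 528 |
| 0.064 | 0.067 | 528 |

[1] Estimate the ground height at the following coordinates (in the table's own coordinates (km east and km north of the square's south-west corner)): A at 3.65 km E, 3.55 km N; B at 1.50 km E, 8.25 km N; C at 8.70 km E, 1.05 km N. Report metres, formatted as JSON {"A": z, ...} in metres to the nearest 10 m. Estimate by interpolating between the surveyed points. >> {"A": 610, "B": 490, "C": 550}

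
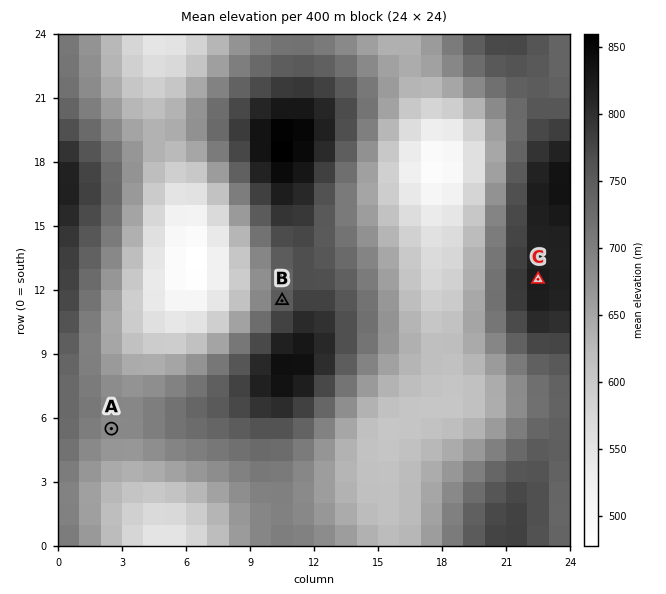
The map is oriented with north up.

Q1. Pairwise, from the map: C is higher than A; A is lower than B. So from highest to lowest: C B A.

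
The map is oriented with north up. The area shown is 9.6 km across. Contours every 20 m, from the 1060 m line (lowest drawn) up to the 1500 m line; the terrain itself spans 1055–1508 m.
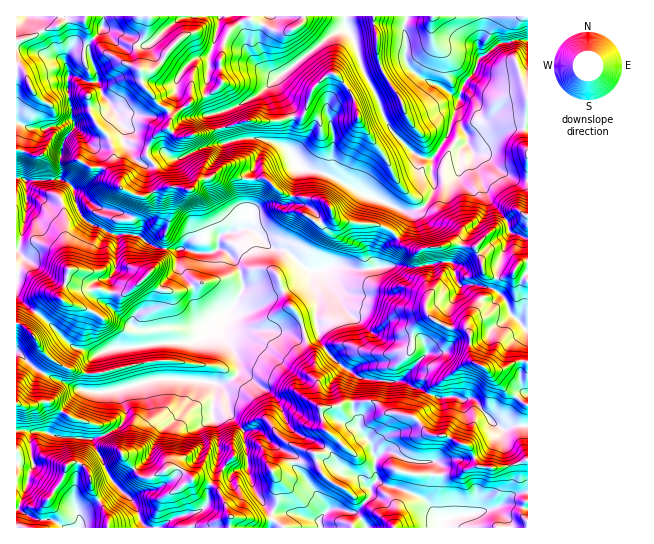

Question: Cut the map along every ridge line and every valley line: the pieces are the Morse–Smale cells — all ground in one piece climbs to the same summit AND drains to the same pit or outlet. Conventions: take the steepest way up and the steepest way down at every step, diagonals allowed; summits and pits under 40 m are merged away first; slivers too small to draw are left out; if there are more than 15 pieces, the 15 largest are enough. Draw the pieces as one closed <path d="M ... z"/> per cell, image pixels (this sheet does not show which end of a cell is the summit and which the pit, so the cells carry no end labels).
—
<path d="M227 312l-7 15 0 6 17 25 2 15-8 7-12 5 6 8 3 17 4 8 11 13 16 0 19 17 12 5 3 4 2 10 10 11 22 33 15-2 15 3 12-14 3-13 3-4 4 0 6 4 17 4 21 10 18 20 4 0-4 6 1 3 86-1-1-102-13 0-11 4-10-6-20-24-11 1-8-4-17 1-34-16-21 0-24-4-16-10-15-16-7-10-3-18-27 8-43-2-8-2-11-12z"/><path d="M78 47l-5 1-8 9 3 13 0 27 7 30-12 16-3 15 0 21 9 4 4 4 3 18 4 9 13 11 21 10 25 1 10 8 9 4 21 2-3 20-13 15-4 18-8 8 0 11 8 9 2 8 0 5-6 1 2 30 2 4 36 1 28 4 8-4 8-7-2-15-17-25 0-6 7-15 1 3 11 12 8 2 43 2 26-8 1-28-5-12 0-12-7-3-19-17-17-4-12-14-13-4 7-15 4-5 12-5 18 1 6-3 1-5-10-4-16-14-24 0-16-10-8 2-9 8-10 1-8 9-25-2-6-6-5-16-8-10 1-6-24-6 0-16-15-25-8-9-12-42-3-3z"/><path d="M447 261l-34 7-23-3-19 4-18 0-12-4-8 0-12 6-8 0-1 12 5 12-1 27 4 19 14 19 24 17 24 4 21 0 34 16 17-1 8 4 11-1 17 21 13 9 11-4 13 0 1-94-17-17-6-15-7-7-7-4-18-4-12 1-5-6-3-14z"/><path d="M59 179l-29 1-3 2 0 29-10 39 6 7-7 17 1 23 12 11 16 11 28 28 21 8 19-7 48-4-1-10-9-12 0-11 8-8 4-18 13-15 3-20-21-2-9-4-10-8-25-1-21-10-13-11-4-9-3-18-4-4z"/><path d="M347 31l-10 1-10 5-51 42 1 7 11 16 4 11-4 36 9 17 4 2 30 8 32 19 18 5 21 11 5 1 12-3 9-7 7-15-3-9 0-19-17-4-26-28-12-30-14-27-8-29z"/><path d="M178 379l-27 1-32 9 0 4 6 16-1 12-6 7-26 11 19 40 22 23 12 26 16 0 17-12 24-7 5-4 1-16 7-14 4-20 0-21-7-21 3-28-8-4z"/><path d="M455 116l-3 3-5 19-15 21 0 19 3 7-3 10-10 13-15 5 2 4-1 6-11 15 9 9 8 4 28-4 5-3 28 3 8 15 1 11 9 4 12 0 6-2 10-12 7-2 0-22-19-8-1-9-20-24-15-33 0-12-5-8-1-11z"/><path d="M219 16l-69 0-2 2-3 16-8 11 4 37 16 21 9 5 5 6-2 12-8 5-10 10-3 6 2 2 11 2 12 8 6 0 22-11 23-5-5-26-2-4-6-2-6-16 4-41 6-12z"/><path d="M345 16l-124 0-6 26-6 12-1 25-3 6 0 10 6 16 7 2 8-2 31-15 70-59 10-5 10-1z"/><path d="M406 16l-60 0-1 10 10 15 8 29 14 27 12 30 26 28 10 4 8 0 16-26 10-35-20-13-17-6-14-13-3-5 2-19-3-9z"/><path d="M526 40l-25 3-22 16-6 15-10 12-8 27 8 17 4 4 1 11 4 6 5 4 6 0 15 14 19 11 11-1 0-137z"/><path d="M46 432l-13 0-2 3 0 19 2 11-17-2 0 64 63 1 0-14 28-19 8-8 0-4-4-4-20-40-29-2z"/><path d="M103 16l-87 1 1 106 12 5 16 1 17-4 10-6 0-10-4-12 0-27-3-13 10-10 13 2 3-8 12-14z"/><path d="M297 196l-4 0-2 6-6 3-18-1-12 5-4 5-7 15 13 4 12 14 17 4 24 20 11 0 12-6 8 0 12 4 24-1 0-10 4-11 16-10-6-6-10-6-43-4-5-3-4-12-4-5z"/><path d="M527 16l-120 0-3 9 3 17-2 19 6 9 11 9 17 6 20 14 5-16 9-9 4-12 5-6 19-13 8 0 5-3 14 1z"/>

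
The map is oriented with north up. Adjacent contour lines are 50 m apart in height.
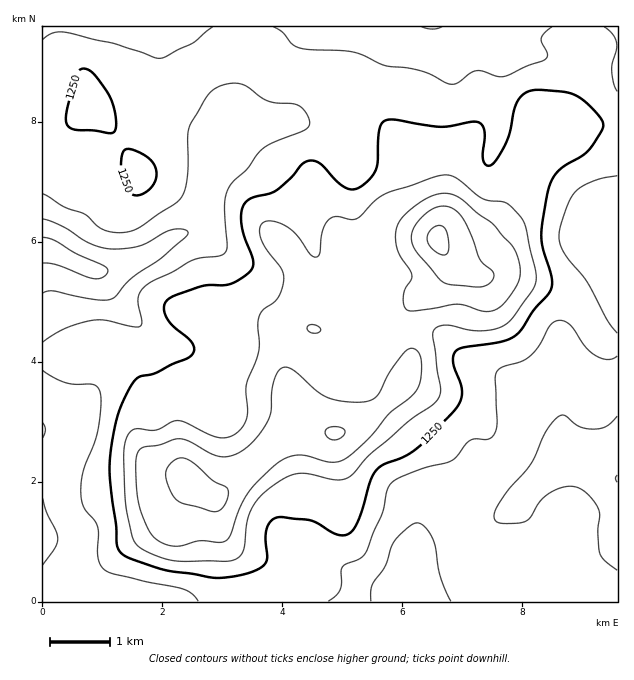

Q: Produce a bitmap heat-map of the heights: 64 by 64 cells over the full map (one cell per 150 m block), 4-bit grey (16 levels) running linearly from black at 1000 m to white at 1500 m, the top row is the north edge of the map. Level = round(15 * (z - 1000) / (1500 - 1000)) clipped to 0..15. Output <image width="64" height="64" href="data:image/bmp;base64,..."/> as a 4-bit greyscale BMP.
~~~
<image width="64" height="64" href="data:image/bmp;base64,Qk12CAAAAAAAAHYAAAAoAAAAQAAAAEAAAAABAAQAAAAAAAAIAAATCwAAEwsAABAAAAAAAAAAAAAAABEREQAiIiIAMzMzAERERABVVVUAZmZmAHd3dwCIiIgAmZmZAKqqqgC7u7sAzMzMAN3d3QDu7u4A////AFVVVVVVVVVmZmd3Zmd3dmZmVVREMzRFVVVVVVVWZmZVVVVWZmZmZmZmd3d3d3d3dmZVVEQzREVVVVVVVVVmZVVVVWZmZmZmd3d3d3d3d3d3ZmVURDNEVVVVVVVVVVVVVVVVZmZmd3eIiIiIiHd3d3dmZVVERERVVVVVVVVVVVVVVVVWZnd4iZmZmZmIh3d3d2ZmVURERFVVVVVVVVVVVVRFVVZneImaqqqqqZiHd3d3d2ZlVEREVVVVVVVVVVVVRERVVmeImqq7qqqqmId3d3d3d2VURERVVVVVVVVVVVVERFVWZ4mau7u7u7qYh3d3d3h3ZVVERVVVVVVVVVVVVURFVVZniaq7u7u7upiHd3d4iIdmVVRVVVVVVVVVVVVVREVVZmeJq7vMzMy7mIiIiIiIh3ZlVVVVVVVERFVVVVVEVVZmd4mrvMzMzMupiIiIiIiIdmVVVVVVVVRERVVVVURVVmZ3iavMzMzMy6mYiIiIiIh2ZVVVVVVVVEREVVVURFVWZ3eJq8zMzMzMupmIiIiJiHdlVVVVVVVVRERFVURDVVZnd4m7zMzMzMy7qpmZmZmYh2ZlVVVVVVVURERERDNVVmZ4ibvMzMzMvMu6qZmaqpmHd2ZmZmVVVVVERERDM1VVZneJu8zMzLu7u7uqqqqqqYh3d2ZmZmZVVUREQzMzVVVmd4mru8zLuqq7u7u7u7uqmIiHd2ZmZmVVVERDNERVVVZniaqru7qqmqu8y7vMzLupmIh3dmZmZlVURERERFVVVmeJmpqqqZmZqrvMzMzMy7qZiId3ZmZmVVVEREREVVVWZ4mZmZmZmZmaq8zMzMzLuqmYiHd2ZmZlVUREVVRVVVZniIiJmZiImZmrvMzMzLu7qpmYh3dmZmVVVFVVVVVVVmd4iIiIiIiZmau7zLu7u7u6qZmId2ZmZVVVVVVVVVZmZ3iIiIiIiZmZq7u7u6qqq7u6qZiHdmZlVVVVVVVWZmZmd4iIiIiJmZmqu7uqqqqqu7upmId2ZmVVVVVVVWZmZmZ3iIiIiImZmaq7uqqqqqq7u6mYd2ZmZlVVVVVVZmZmZnd3eIiIiImZqruqqqqqqqu7qZh3ZmZmZVVVVWZmZ3dnd3d3eIiIiJmaqqqqqqqqq7upiHd2ZmZlVVVWZmZ3d3d3d3d3eIiIiZqqqqqqqqqqu6mId3d2ZmZVVmZmZmd3d3d2Z3d4iIiJmqqqqqqqqqqqqYiId3d3ZmVmZmZmZnd3dmZnd4iIiJmaqqqqqqqqqqqpiIiIiHd2ZmZmZmZmZmZmZmd4iIiImZmqqrqqqqqqqqmZmZmZh3ZmZmZmVWZmZmZmd4iIiIiZmaqqqqqqqqqqqqmqqqmYd2ZmZmZVVVVVVWZ3iIiIiJmZmqqqqZmqqquqqqq7qpmHdmZmZlVVVVVVZneIiIiIiZmZqpmZmZqqu7u7u7u7qYh3d2ZmRUREREVmd3eIiIiImZmZmZmZmqq7u7zMzLuqmHd2ZmVERDMzRVZmd3d3eIiImZmZmZmaqqu8zMzMy7qYh3ZmVUQzMzM0RVZmd3d3eIiZmZmZmZqqq7zN3MzMupiHZmZVMzMzMzREVVZmZmd4iZmZmZmZqqq7zd3dzMu6mHdmZVUzMzNEREREVWZmZniJmZmZmZmqqrzN3dzMu7qYdmZVVTMzRFVVVERFVVZmeJmZmZmZmaqrvN7t3Mu7qph2ZVVVM0RVVmZVVERVVWd4mZmZmZmZqqu83u3cy7qph3ZlVVVERVZmZmZVVVVVZ4mZmZmZmZmqq7ze7dy7uqmIdmVVVVVVZmd3dmVVVVVniJmZmZmZmZqqvM3dzLqqmYh2ZVVVVWZmd3d3ZmVVVWeIiIiJmZmZmqqrzMzLqqmZiHZlVVVmZ3d3d3d3ZmVWZ3iIiIiIiIiZmqq7u7qZmZmId2ZVVWd3d3d3h3d2ZVVnd3eIiIiIiImZmqqqqZiZmIh3ZmZVd3d3d3iId3ZlVWZnd3iIiId3iJmZmamZiIiIiHd2ZmZ3d3d3eIiHdmZVZmZ3d4iId3d4iJmZmZiIiIiIh3dmZnd3d3d4iHd2ZlVWZmd3eId3d3iIiZmZiIiIiIiId3d2d3d3d3iId3ZmVVZmZnd3d3ZneIiIiIiIh3iIiIiId3d3d3d3d3d3dmZmVmZmZnd3Zmd4iIiIiIiHeIiIiIiHd3d3d3d3d3dmZmZmZmZmZmZmZ3iIiIiIiId3iIiIiIh3d3eIiHd3d2ZmZmZmZmZmZmZ3d4iIiIiIh3eImZiIiHd3eIiId3d2ZmZmZmZmZmZmd3d3iHd3d3d3d4iZmIiId3d4iIh3d2ZmZmZmZmZmZmd3d3d3d3d3d3d3iJmYiId3d3iIiHd2ZmZmZmZmZmZmZ3d3d3d3d3d3d3d4iIiId3d3eIiHd3ZmZmZmZmZmZmZ3d3d3d3d2Zmd3d3eIiId3Znd3iId3dmZmZmZmZmZmZ3d3d3d2ZmZmZmZmd3d3d3ZmZ3eId3d2ZmZmZmZmZnd3d3d3dmZmZmZmZmZmZnd3ZmZnd3d3d2ZmZmZmZmZmZmZ3d3dmZmZmZmZmZmZmZmZmZmd3d3dmZmZmZmZmZmZmZmZmZmZmZlVVVmZVZmZmZmZmZ3d2ZmZmZmZmZmd2ZmZmZmZmZVVVVVVVVVVWZmZmZmZmZmZmZmZmZmZmZ2ZmZmZmZlVVVVVVVVVVVVZmZmZmZmZmZmZmVVVWZmZmZmZmZlVVVVVVVVVVVVVVVmZmZmZm"/>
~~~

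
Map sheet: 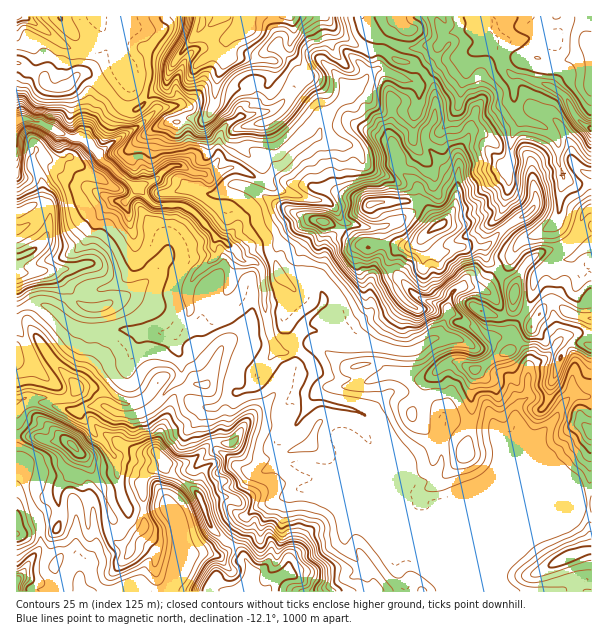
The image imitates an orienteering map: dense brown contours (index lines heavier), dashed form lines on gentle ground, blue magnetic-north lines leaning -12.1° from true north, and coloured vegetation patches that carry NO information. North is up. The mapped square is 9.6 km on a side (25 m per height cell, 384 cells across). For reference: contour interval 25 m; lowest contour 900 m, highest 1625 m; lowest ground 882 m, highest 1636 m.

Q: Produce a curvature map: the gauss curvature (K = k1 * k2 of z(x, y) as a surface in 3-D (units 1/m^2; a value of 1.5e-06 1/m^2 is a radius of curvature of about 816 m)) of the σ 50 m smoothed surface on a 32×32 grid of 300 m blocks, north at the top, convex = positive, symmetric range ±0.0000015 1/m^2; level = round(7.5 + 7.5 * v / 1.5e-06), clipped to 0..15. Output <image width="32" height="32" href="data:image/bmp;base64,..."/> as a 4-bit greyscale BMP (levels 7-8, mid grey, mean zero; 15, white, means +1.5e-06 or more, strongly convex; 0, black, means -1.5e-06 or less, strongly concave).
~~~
<image width="32" height="32" href="data:image/bmp;base64,Qk12AgAAAAAAAHYAAAAoAAAAIAAAACAAAAABAAQAAAAAAAACAAATCwAAEwsAABAAAAAAAAAAAAAAABEREQAiIiIAMzMzAERERABVVVUAZmZmAHd3dwCIiIgAmZmZAKqqqgC7u7sAzMzMAN3d3QDu7u4A////AOZ3Zodi+FhrV4eHl3h3h3c4h4qneGbFWsJXh3h3d4eokleGlneRTk6LiHd4iHh3l8Tnd3xn1KK1V3eHd3iHeIaIZ4hzm3rIh3Z3d4d3iIiDZ3iGnvXhs3h3d3d3d3eHhXhnSIBkKZh3d3eHd3d3d3eZbWdewpdneIh4iIirZ4d3DK17KGw4+Ih4iHd3d4h2eoh5eZlXiLV3iHiJiIWIZ4pEN2ZnWYZ0eHeIaHiHp6RXiJ9oqYaoeHh3eIdolHdcZ3dHaHaHd3d5l5h3WlwkyeeJiHd3eHh4hZd3doZ/DUAdeXd4h4d4eHd3d3ZKtUj2lVeImHeHeIiHd3hn8K+ACKZ6V4h3d4d4aHiGigIYv3d5qWh2h3eIaZeHikb6qjJndmZ3x3d4WZdnadlHWEZKuIibV2dniIh3ZpCPFbZjmGZXd5h5aJprZ3j5BGuPl5Kll4qoeGFnZ3dYe1+WG0dpqFtiWH8Op5iHl5M3VXlofKiUhXhm1pqUh2iIf3V3qaxnh5otWVdFOWhnd5tqdneg5nb7a74Ys7a6Z4dlx2ZYhWdNFnZI18D3iHiHhxeqxpeHmU+WdoBoZWaHlInoa0qHiFg6eWiHrGXJR9WHOFaGZ2loh3h4hPWJcrHXyHqGh3eId3d3h3eFV2jJhEZnZ4d4eImWmIeHx3eIWkuYiKh4d4h3"/>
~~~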